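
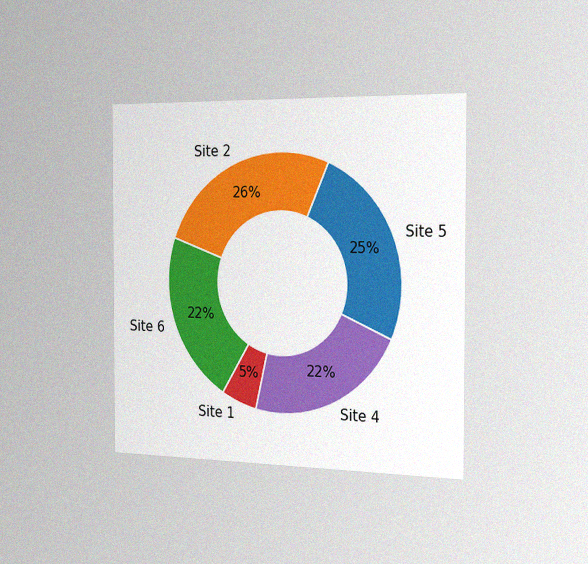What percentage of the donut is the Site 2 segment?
The chart is viewed slightly from the right, with some photo noise. The Site 2 segment takes up 26% of the ring.

26%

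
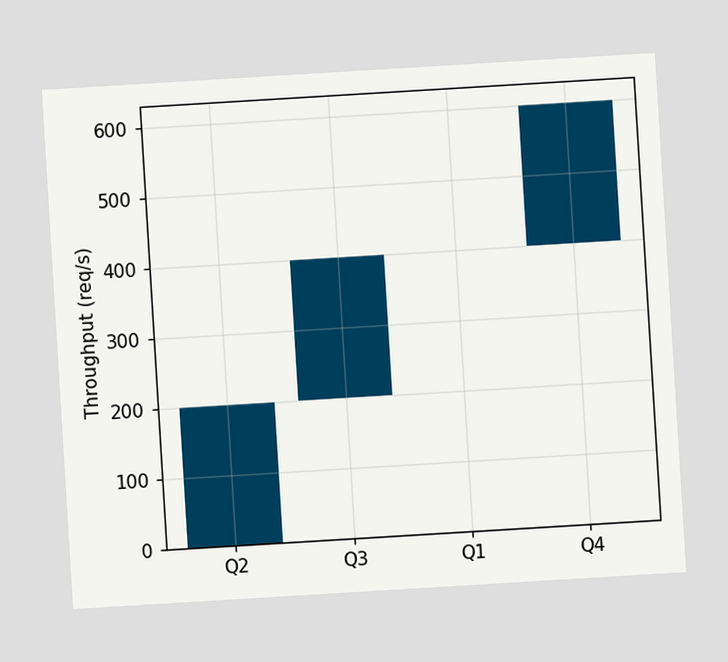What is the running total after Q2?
200req/s

The chart is tilted about 3° counter-clockwise. After Q2 the running total reaches 200req/s.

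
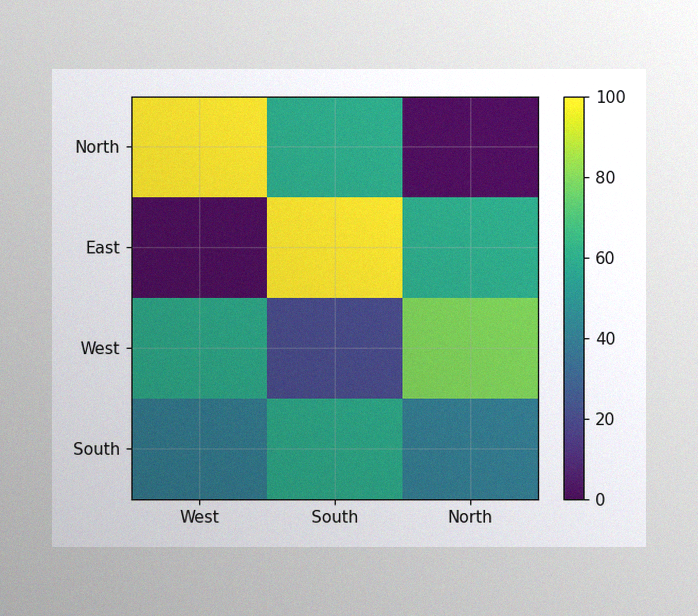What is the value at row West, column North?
80

The image has some photo noise and uneven lighting. Matching cell (West, North) against the colorbar gives 80.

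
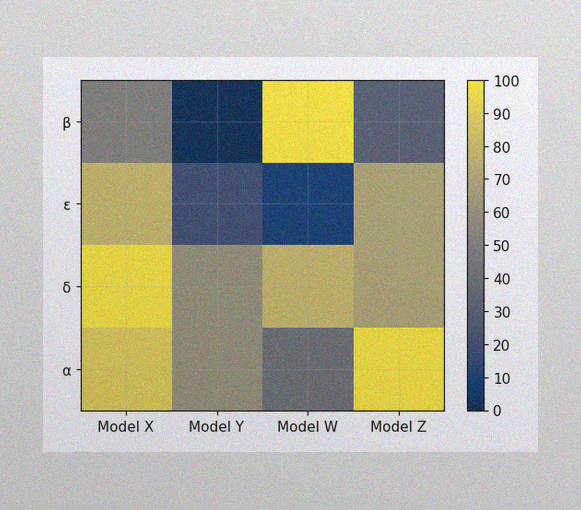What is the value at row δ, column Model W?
80

The image has some photo noise and uneven lighting. Matching cell (δ, Model W) against the colorbar gives 80.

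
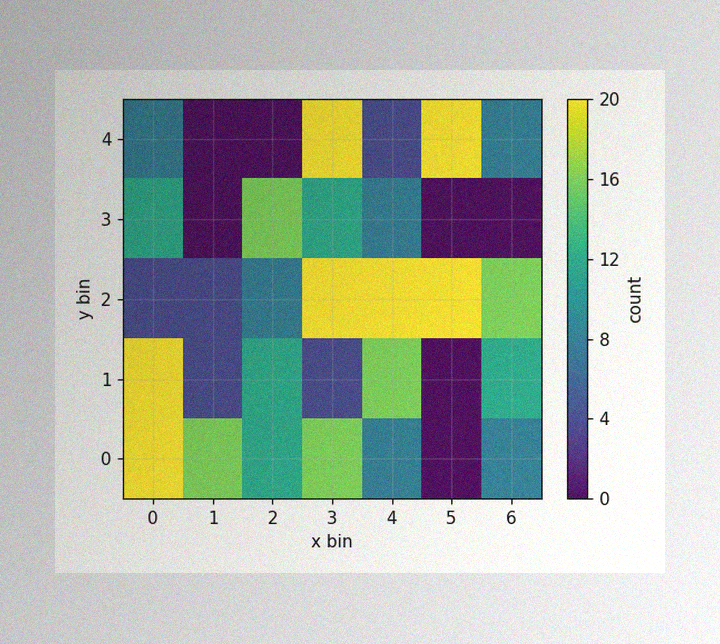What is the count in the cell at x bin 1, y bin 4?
0

The image has some photo noise and uneven lighting. Matching the cell (1, 4) against the colorbar gives 0.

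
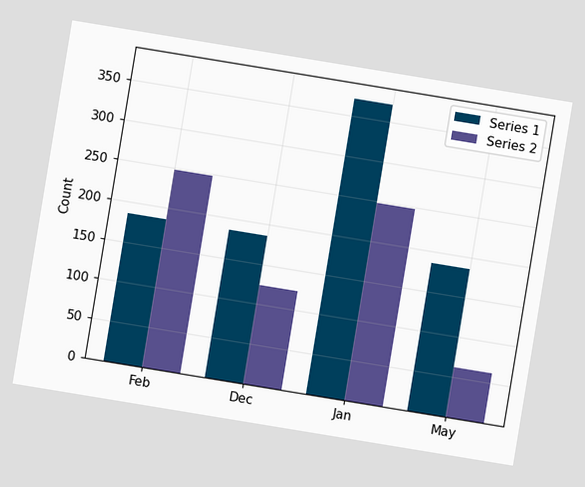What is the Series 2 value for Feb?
248

The chart is tilted about 9° clockwise. The Series 2 bar at Feb reaches 248 on the y-axis.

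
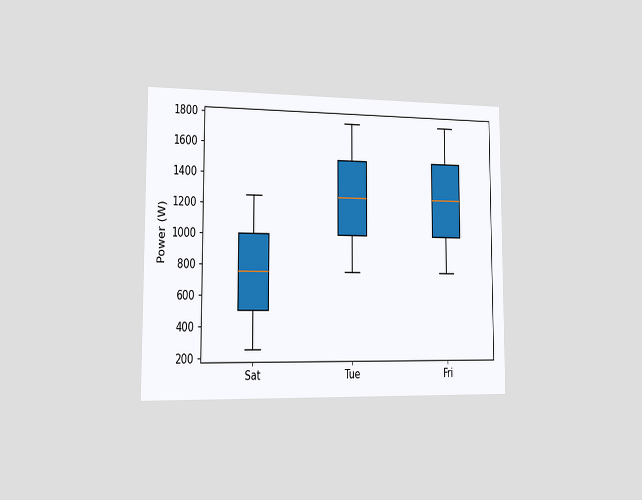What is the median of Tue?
The chart is viewed slightly from the left. The median line in the Tue box sits at 1250W.

1250W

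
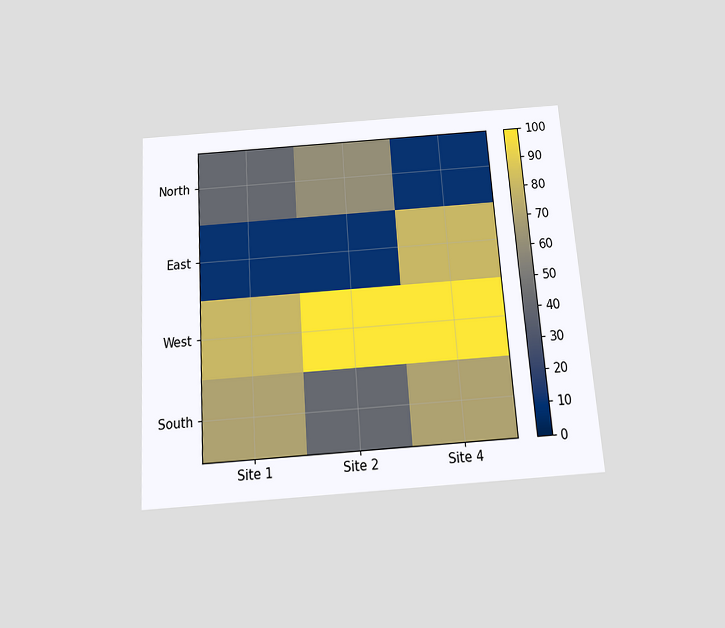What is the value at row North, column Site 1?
40

The chart is tilted about 4° counter-clockwise and viewed slightly from below. Matching cell (North, Site 1) against the colorbar gives 40.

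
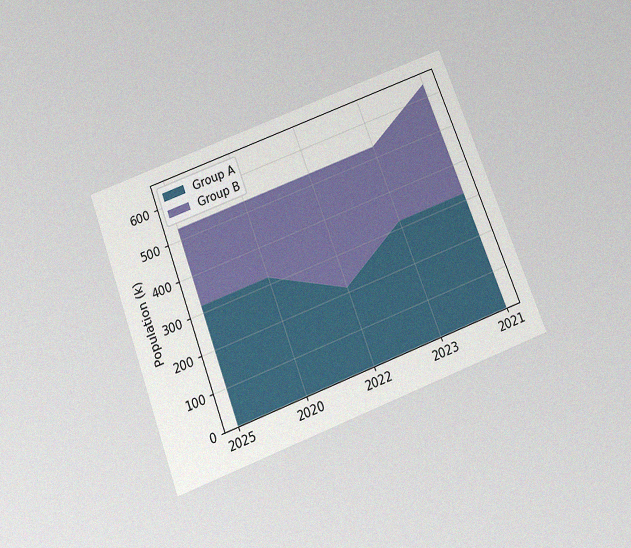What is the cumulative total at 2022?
530k

The chart is tilted about 21° counter-clockwise and viewed slightly from below, with some photo noise. The stacked total at 2022 reaches 530k.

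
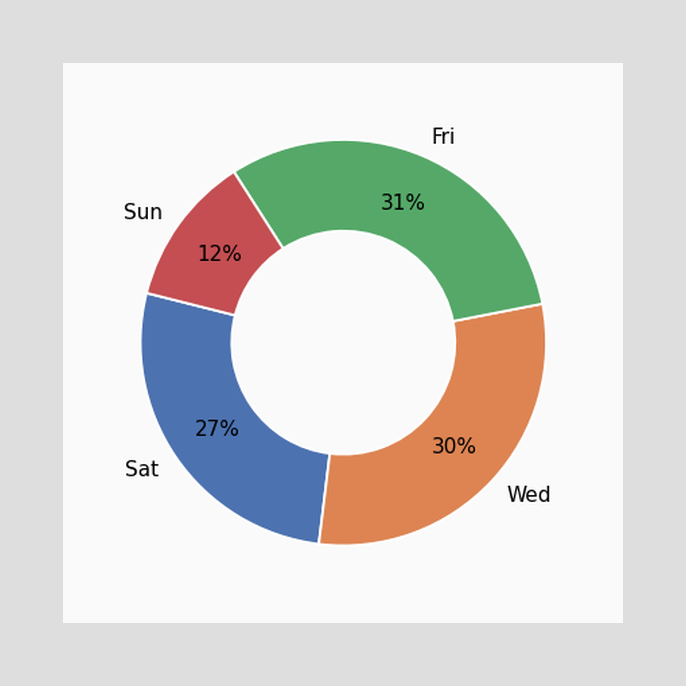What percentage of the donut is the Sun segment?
12%

The Sun segment takes up 12% of the ring.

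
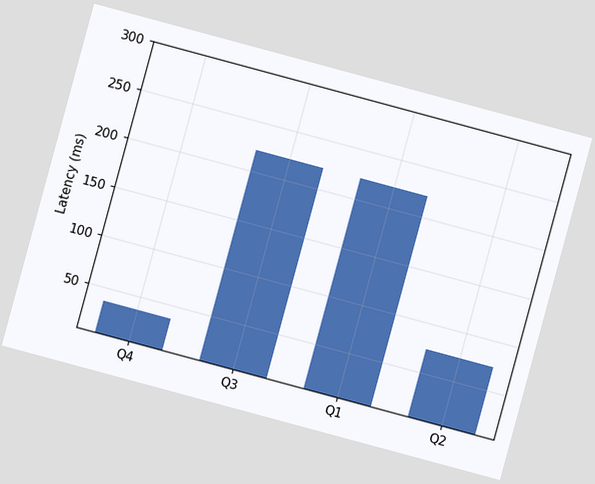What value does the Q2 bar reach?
74ms

The chart is tilted about 15° clockwise. Reading along the chart's y-axis, the Q2 bar reaches 74ms.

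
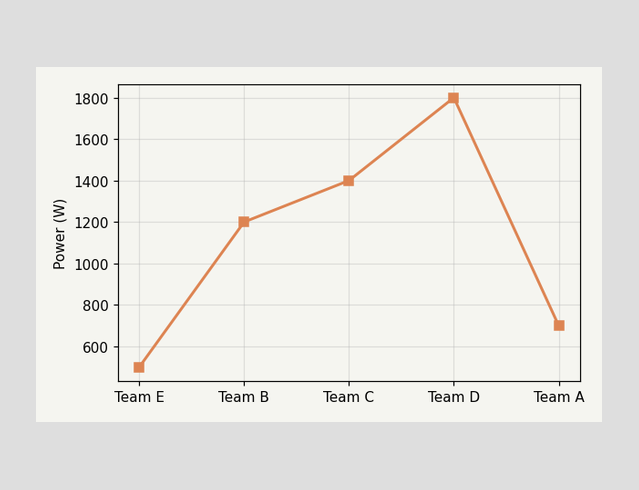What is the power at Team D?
1800W

At Team D, the line is at 1800W.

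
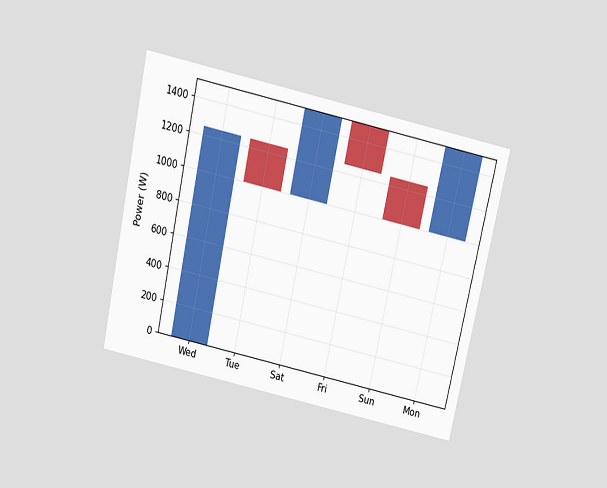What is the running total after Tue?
The chart is tilted about 12° clockwise and viewed slightly from above. After Tue the running total reaches 1000W.

1000W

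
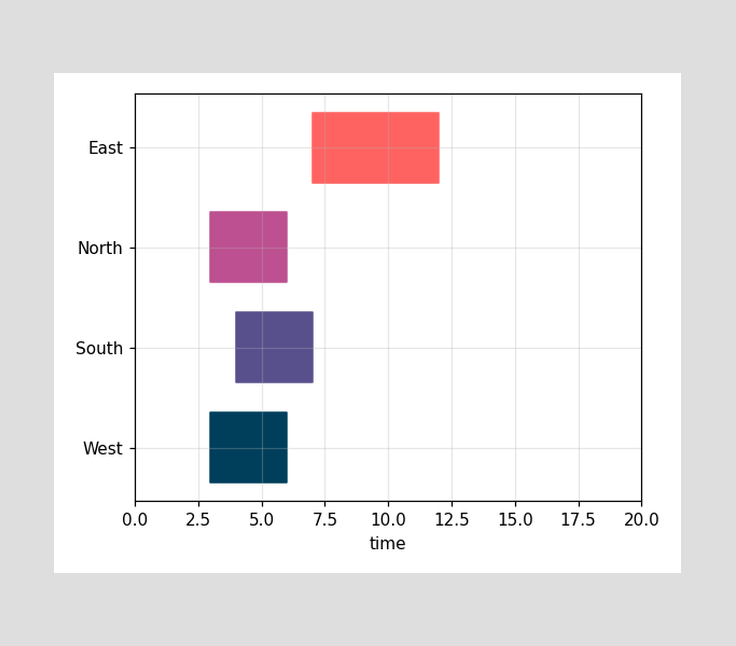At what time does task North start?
The North bar begins at t=3.

3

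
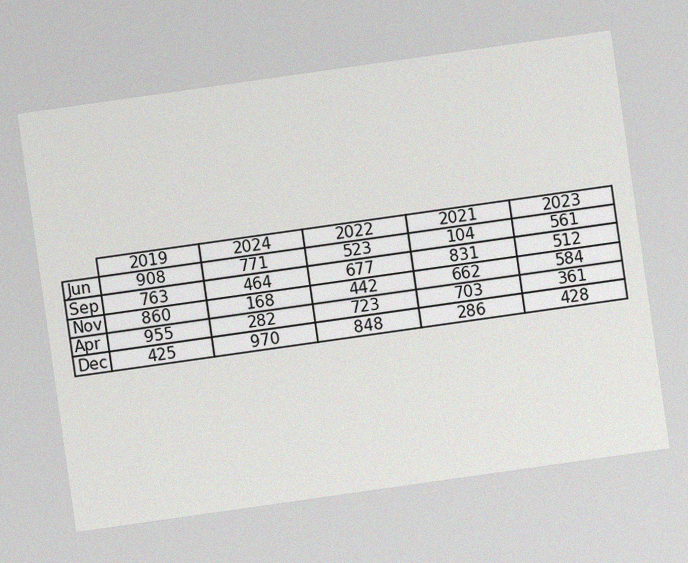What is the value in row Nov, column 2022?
The chart is tilted about 8° counter-clockwise, with some photo noise. The (Nov, 2022) cell reads 442.

442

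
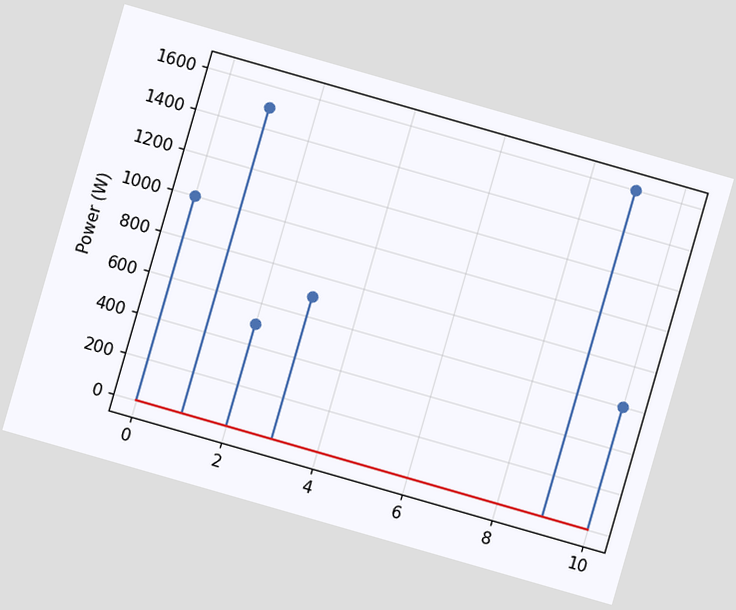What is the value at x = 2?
500W

The chart is tilted about 16° clockwise. The stem at x=2 reaches 500W.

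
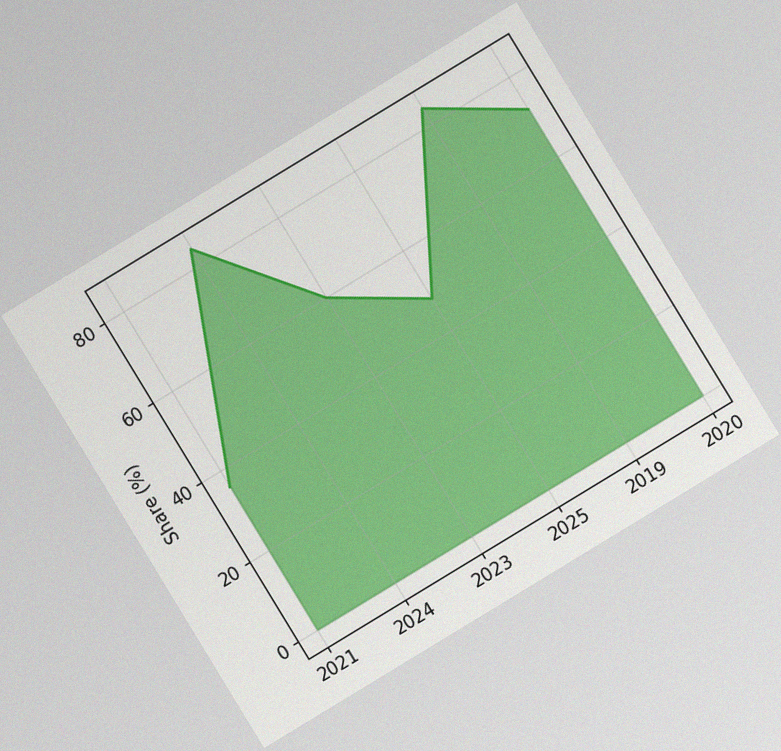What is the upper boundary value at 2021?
The chart is tilted about 31° counter-clockwise, with some photo noise. At 2021 the upper boundary is at 36%.

36%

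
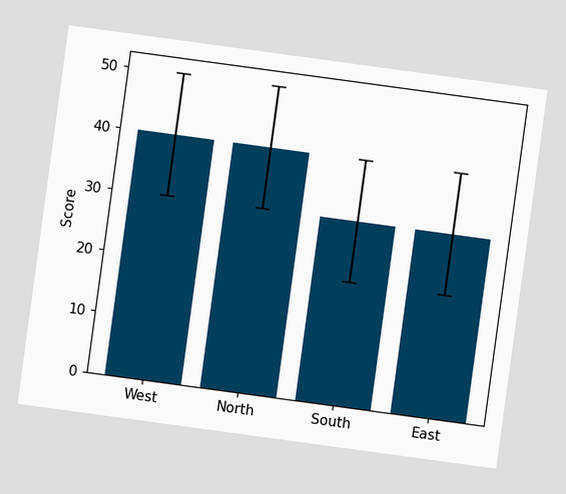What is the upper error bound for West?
The chart is tilted about 8° clockwise. The West bar's upper whisker reaches 50.

50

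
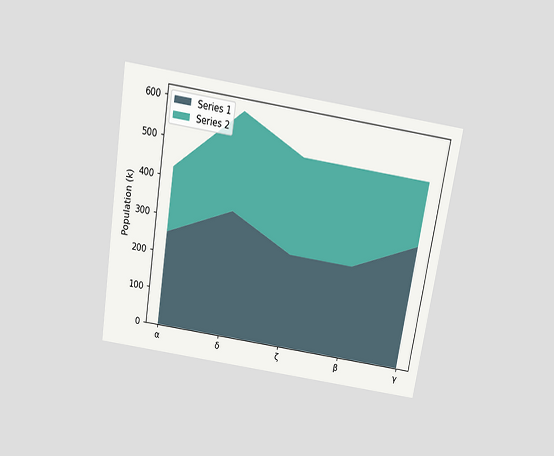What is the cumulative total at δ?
The chart is tilted about 9° clockwise and viewed slightly from above. The stacked total at δ reaches 595k.

595k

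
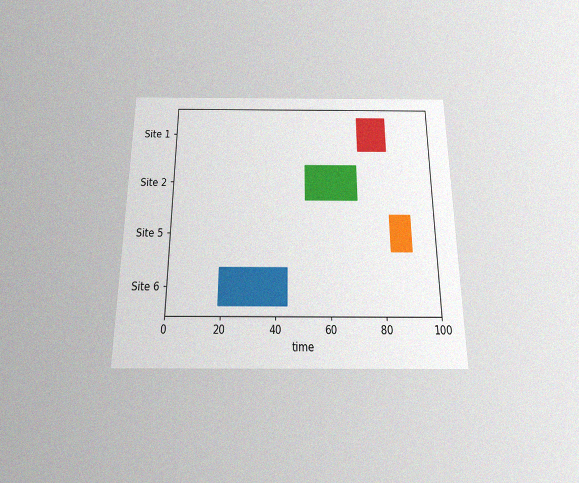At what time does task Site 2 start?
The chart is viewed slightly from below, with some photo noise. The Site 2 bar begins at t=51.

51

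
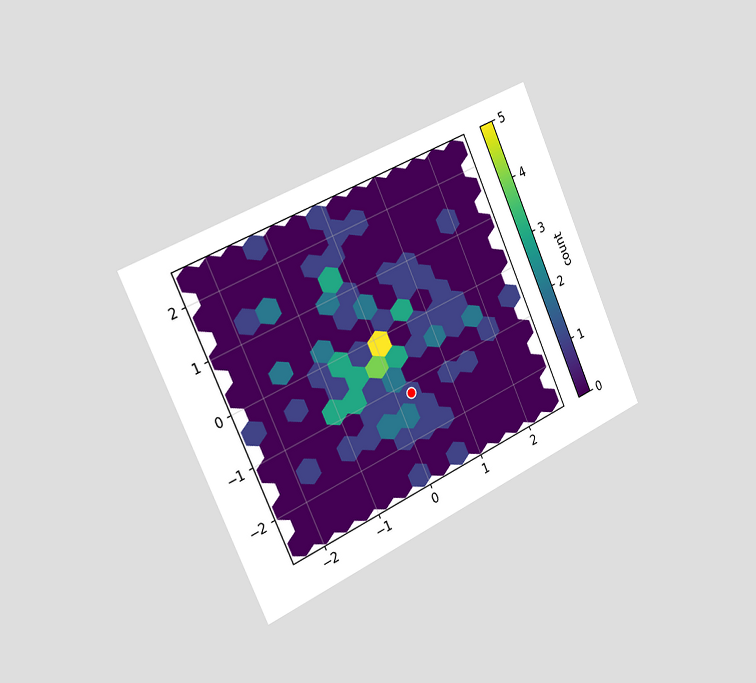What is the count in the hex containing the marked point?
The chart is tilted about 24° counter-clockwise and viewed slightly from the left. The marked hex reads 1 on the colorbar.

1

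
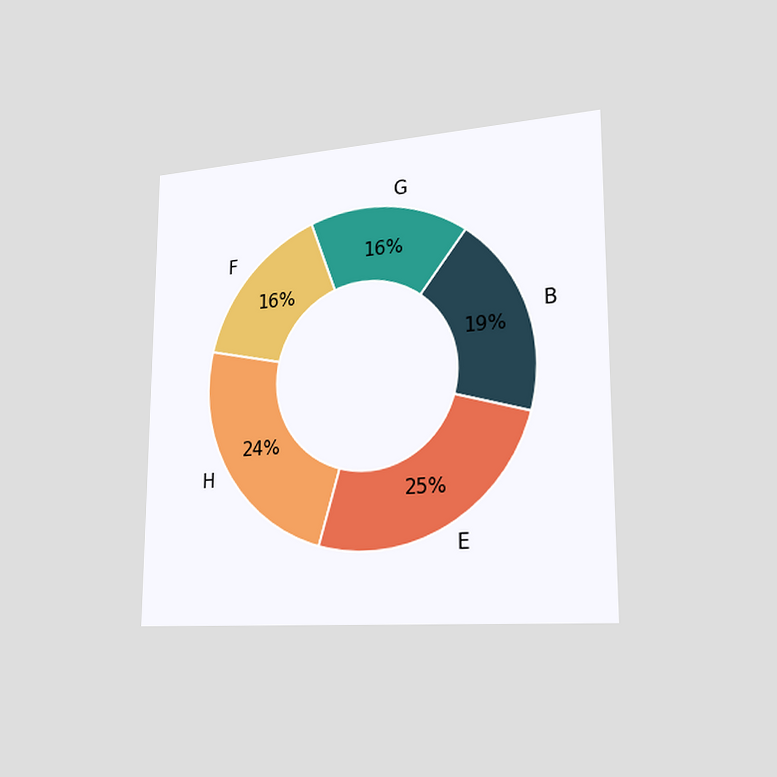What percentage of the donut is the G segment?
16%

The chart is viewed slightly from the right. The G segment takes up 16% of the ring.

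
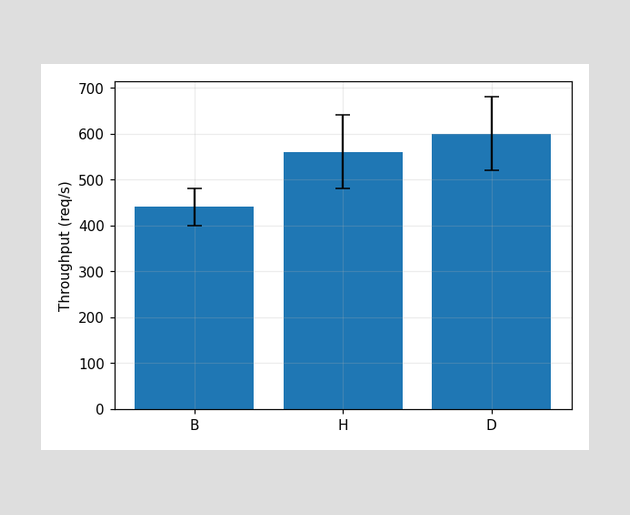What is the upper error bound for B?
480req/s

The B bar's upper whisker reaches 480req/s.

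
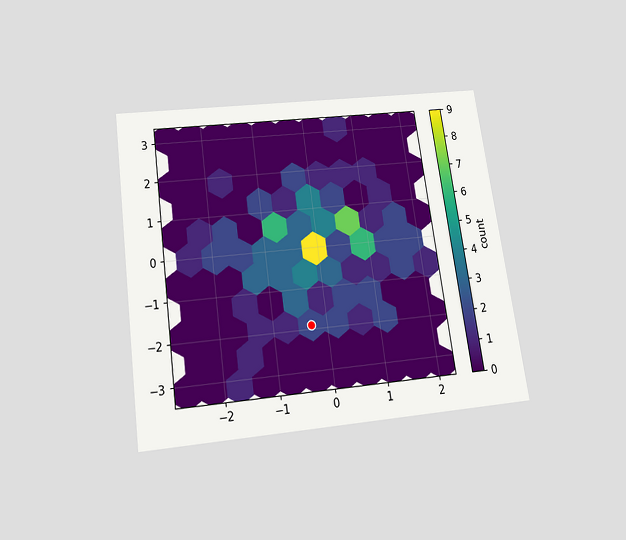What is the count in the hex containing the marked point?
The chart is tilted about 8° counter-clockwise and viewed slightly from below. The marked hex reads 2 on the colorbar.

2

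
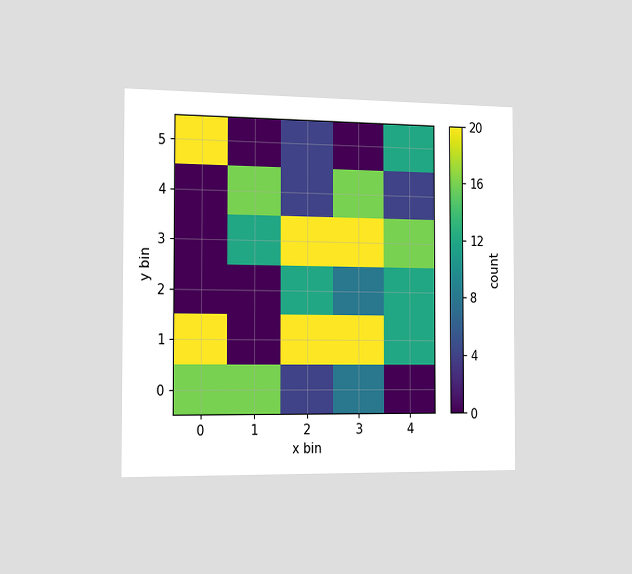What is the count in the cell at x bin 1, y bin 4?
The chart is viewed slightly from the left. Matching the cell (1, 4) against the colorbar gives 16.

16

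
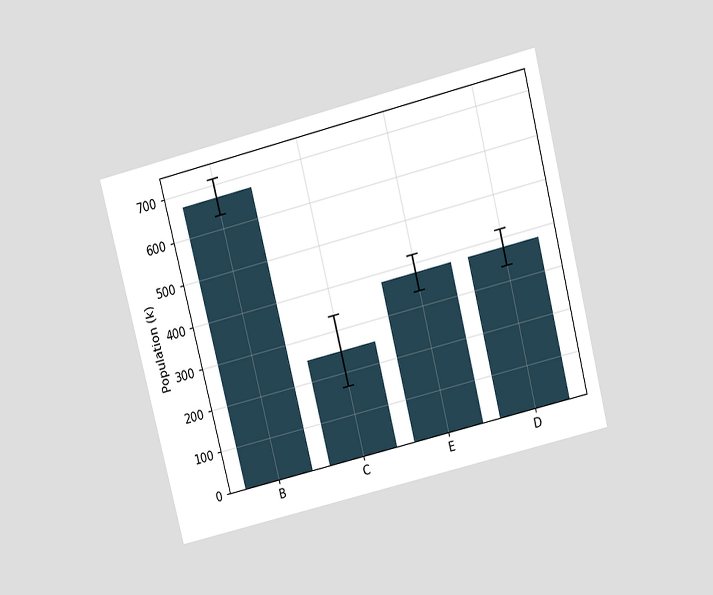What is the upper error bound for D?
420k

The chart is tilted about 14° counter-clockwise and viewed slightly from above. The D bar's upper whisker reaches 420k.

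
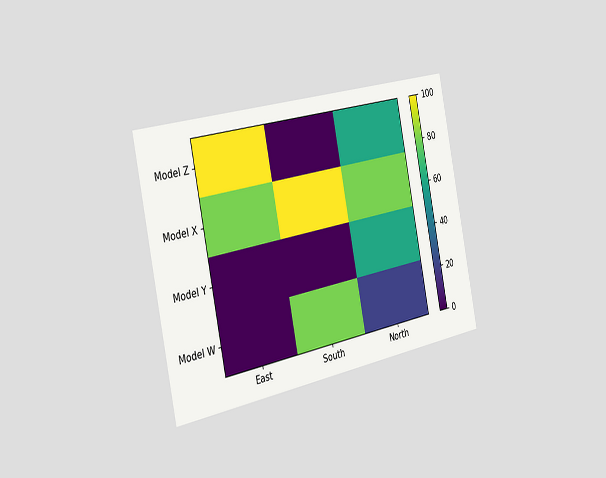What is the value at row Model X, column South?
100

The chart is tilted about 11° counter-clockwise and viewed slightly from the left. Matching cell (Model X, South) against the colorbar gives 100.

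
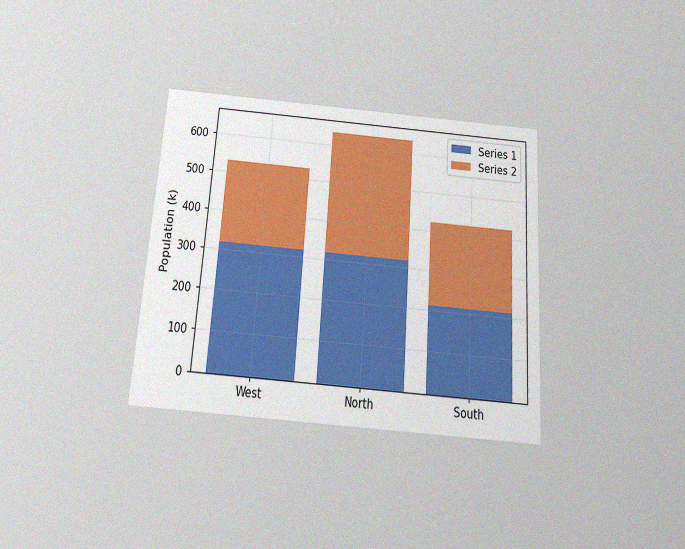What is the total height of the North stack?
The chart is tilted about 4° clockwise and viewed slightly from below, with some photo noise. The North stack's top reaches 636k on the y-axis.

636k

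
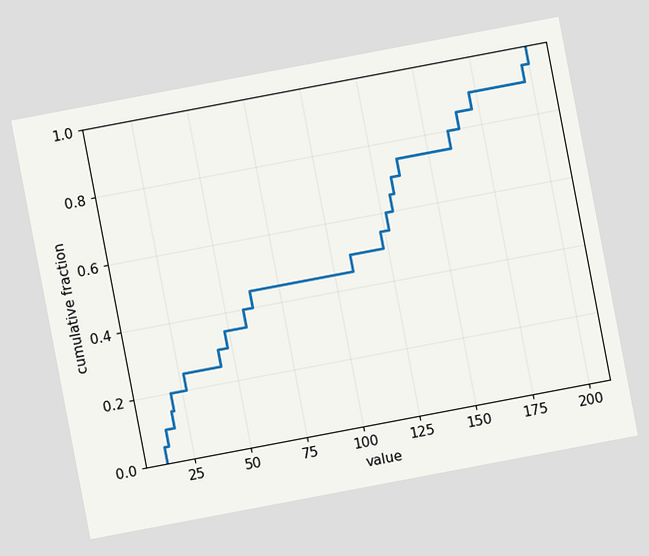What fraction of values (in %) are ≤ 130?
The chart is tilted about 11° counter-clockwise. At x=130 the ECDF step is at 65%.

65%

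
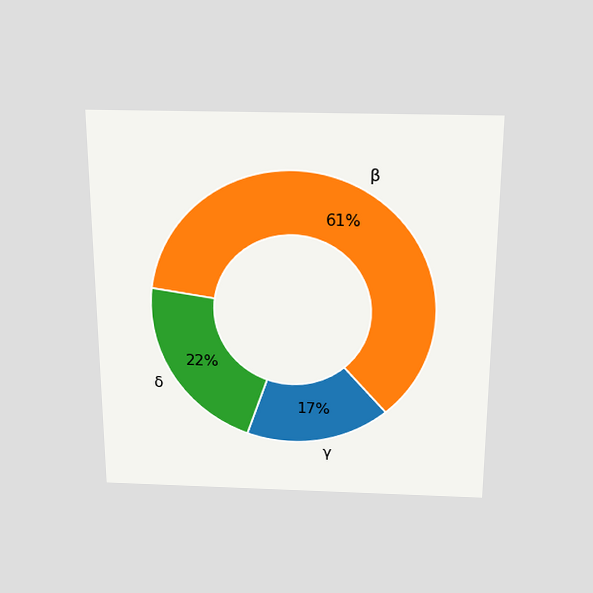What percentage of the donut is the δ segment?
22%

The chart is viewed slightly from above. The δ segment takes up 22% of the ring.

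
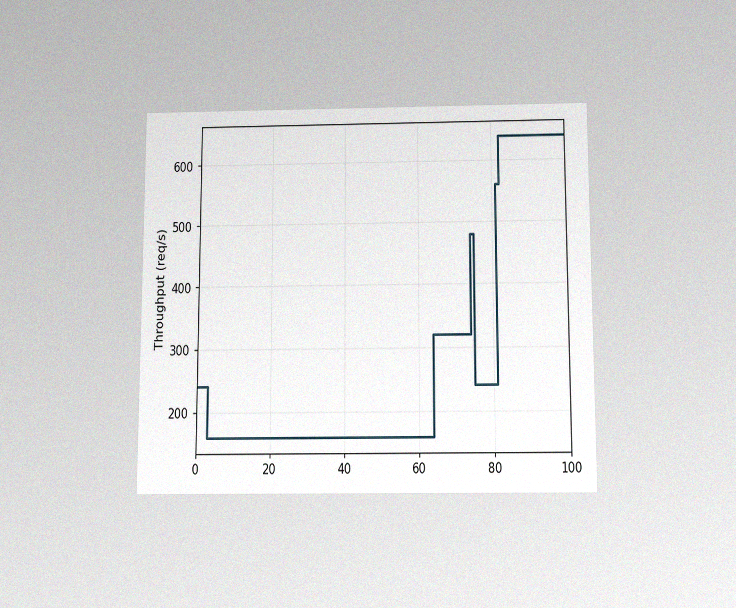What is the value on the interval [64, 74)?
The chart is viewed slightly from below, with some photo noise. On [64, 74) the step sits at 320req/s.

320req/s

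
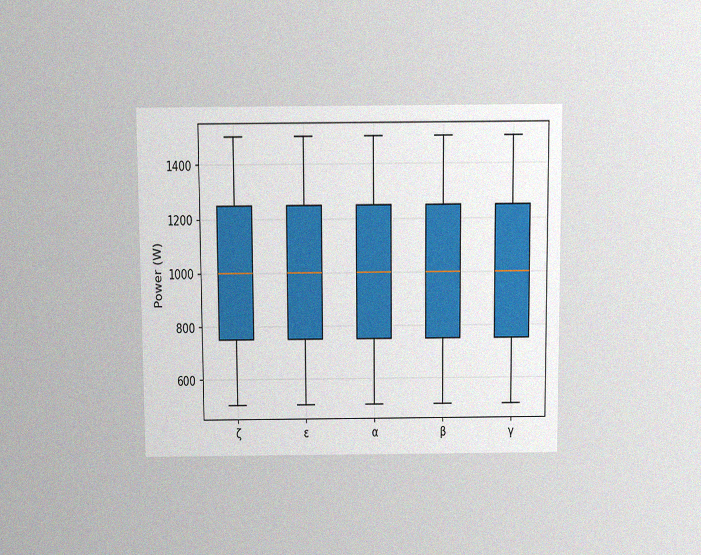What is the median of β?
1000W

The chart is viewed slightly from above, with some photo noise. The median line in the β box sits at 1000W.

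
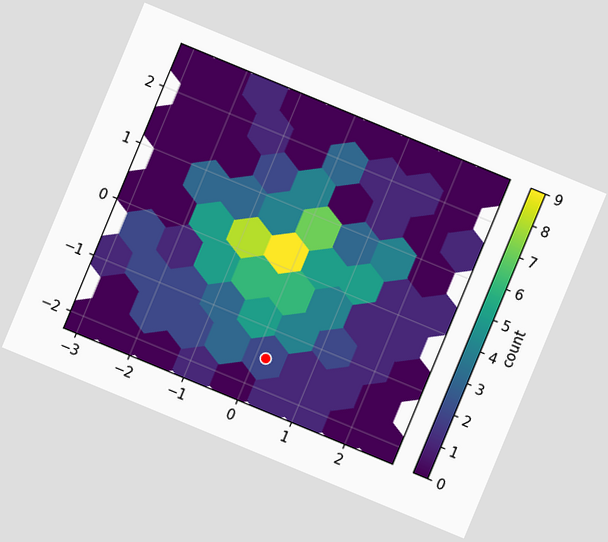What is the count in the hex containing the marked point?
2

The chart is tilted about 22° clockwise. The marked hex reads 2 on the colorbar.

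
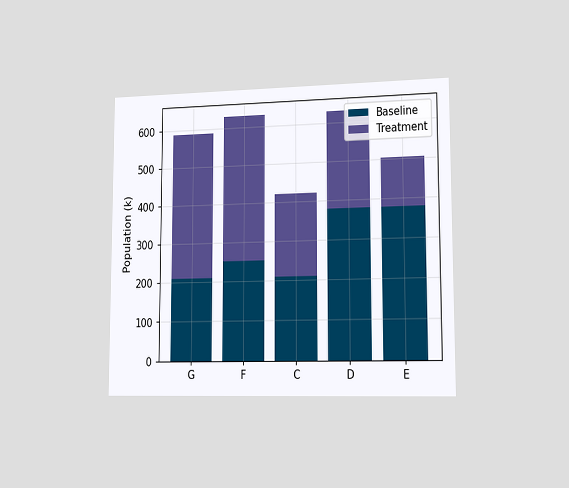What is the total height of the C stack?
420k

The chart is viewed slightly from the right. The C stack's top reaches 420k on the y-axis.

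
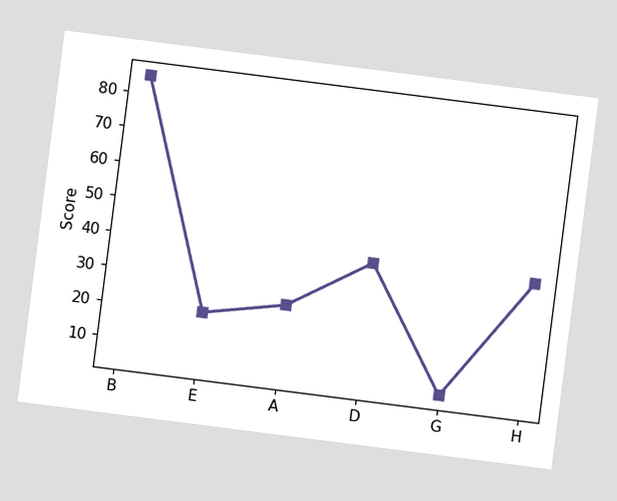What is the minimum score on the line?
The chart is tilted about 7° clockwise. The lowest point is at G, and reading across to the y-axis gives 5.

5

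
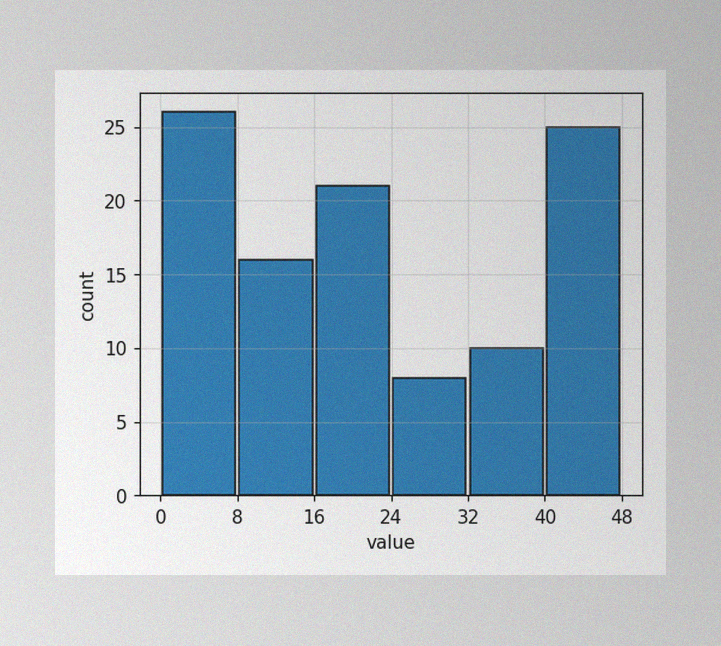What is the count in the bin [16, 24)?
The image has some photo noise and uneven lighting. The [16, 24) bin has height 21.

21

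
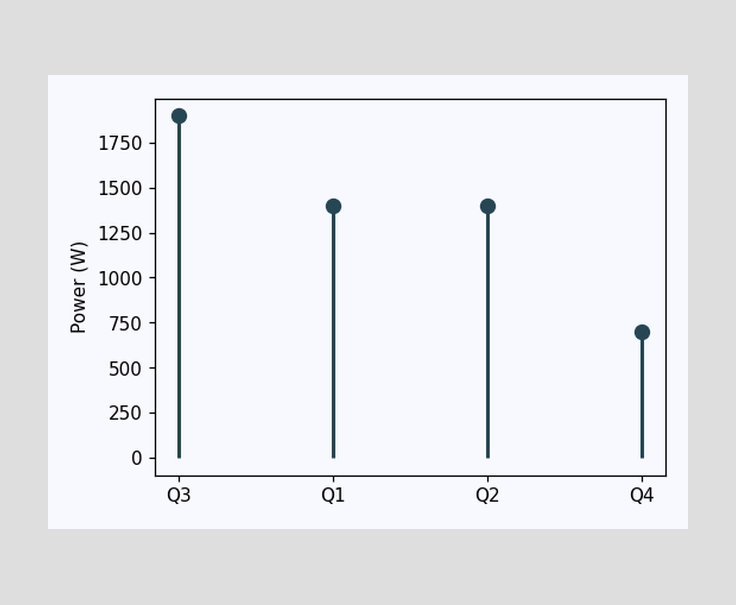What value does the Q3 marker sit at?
The Q3 marker sits at 1900W.

1900W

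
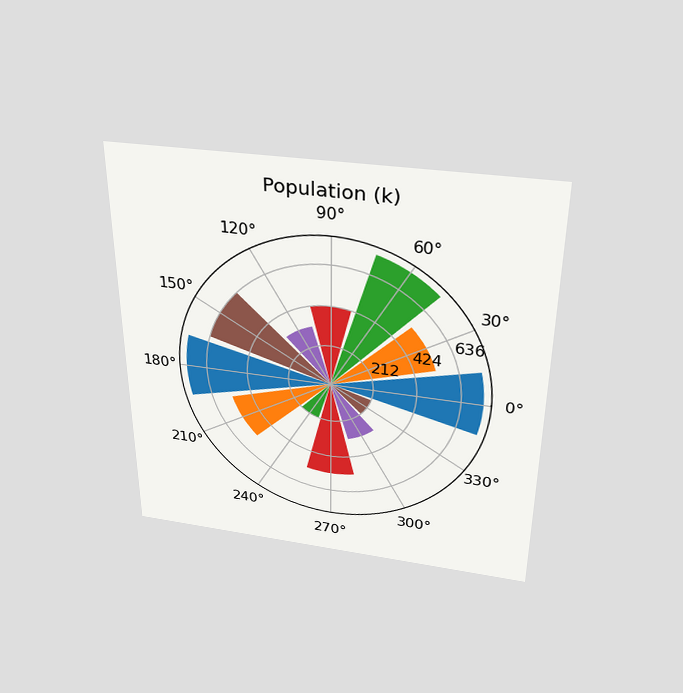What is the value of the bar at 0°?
The chart is viewed slightly from above. The bar at 0° reaches 742k on the radial axis.

742k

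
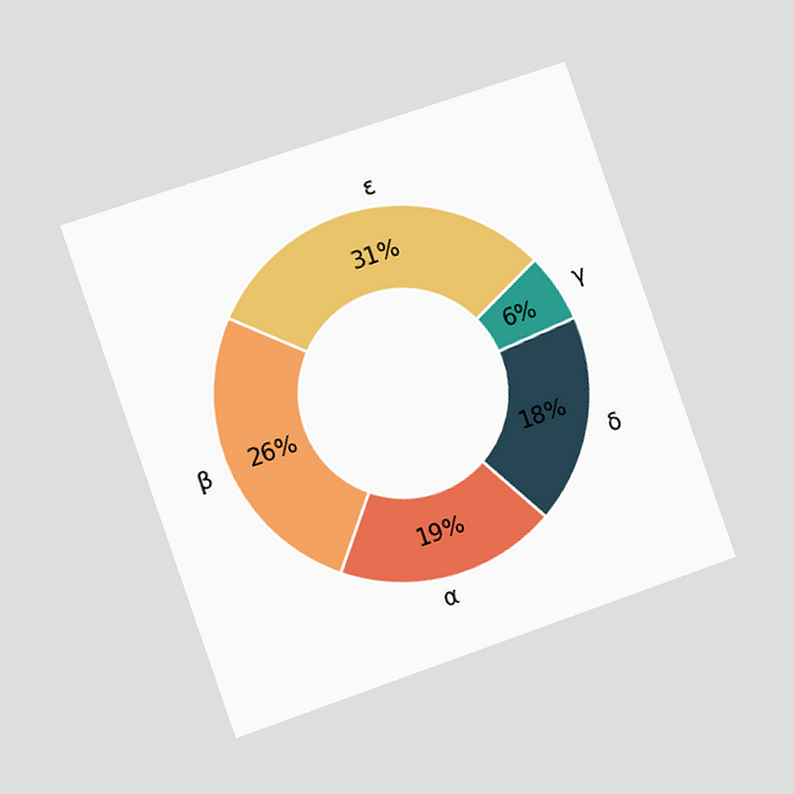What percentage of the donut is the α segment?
The chart is tilted about 19° counter-clockwise and viewed at a slight angle. The α segment takes up 19% of the ring.

19%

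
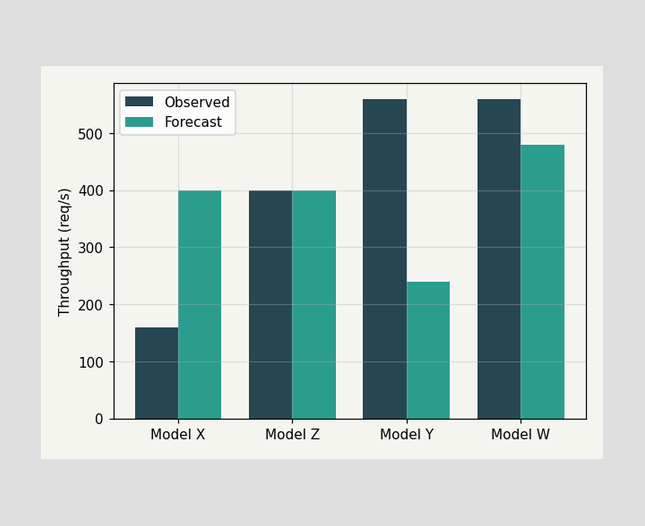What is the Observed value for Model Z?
400req/s

The Observed bar at Model Z reaches 400req/s on the y-axis.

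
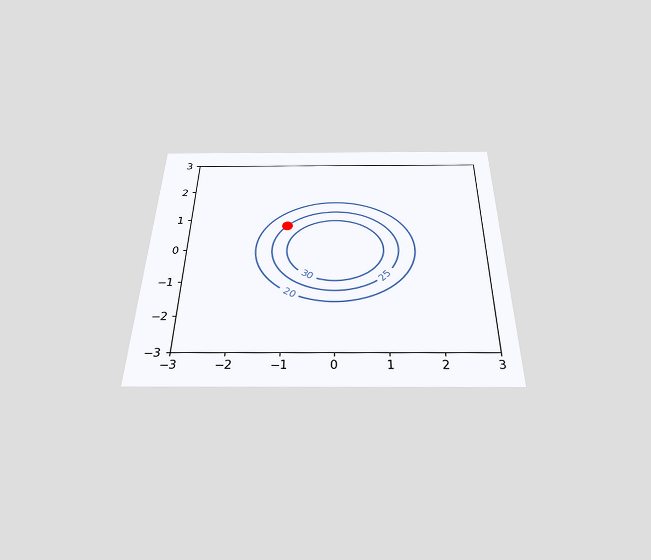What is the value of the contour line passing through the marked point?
25

The chart is viewed slightly from below. The marked point sits on the contour labelled 25.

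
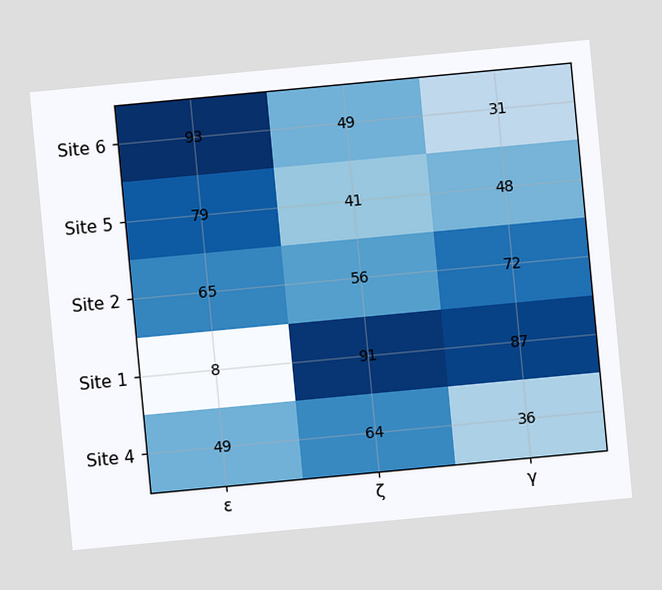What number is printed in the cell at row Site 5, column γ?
48

The chart is tilted about 5° counter-clockwise. The (Site 5, γ) cell reads 48.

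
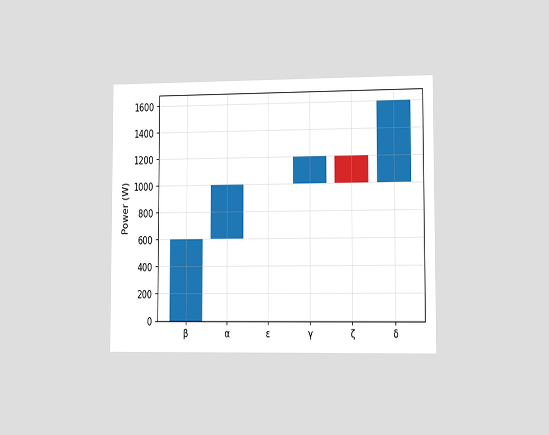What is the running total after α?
1000W

The chart is viewed slightly from the right. After α the running total reaches 1000W.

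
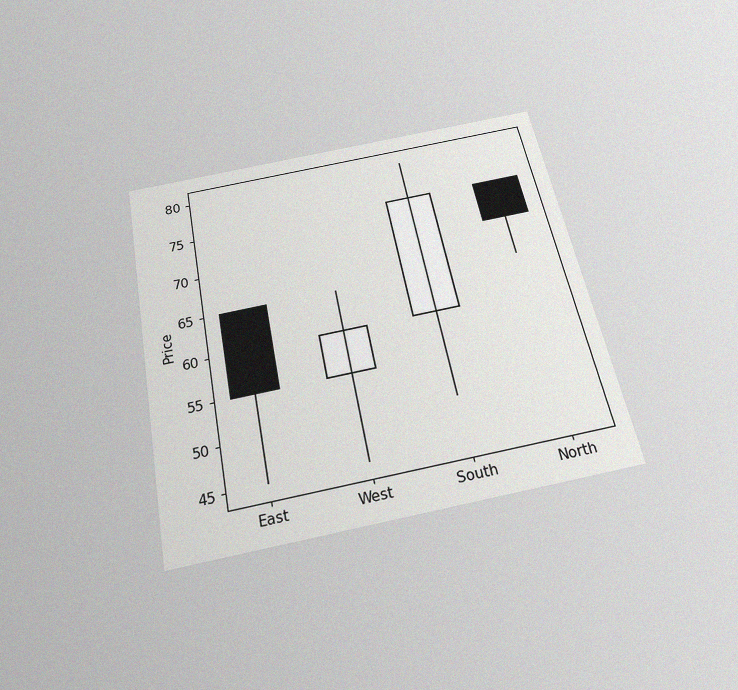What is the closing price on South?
The chart is tilted about 11° counter-clockwise and viewed slightly from below, with some photo noise. The South candle closes at 75.

75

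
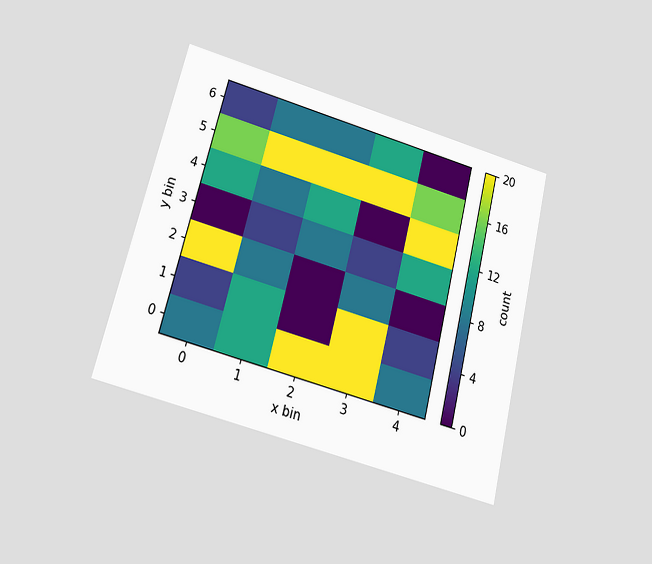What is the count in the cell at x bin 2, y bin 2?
0

The chart is tilted about 14° clockwise and viewed slightly from below. Matching the cell (2, 2) against the colorbar gives 0.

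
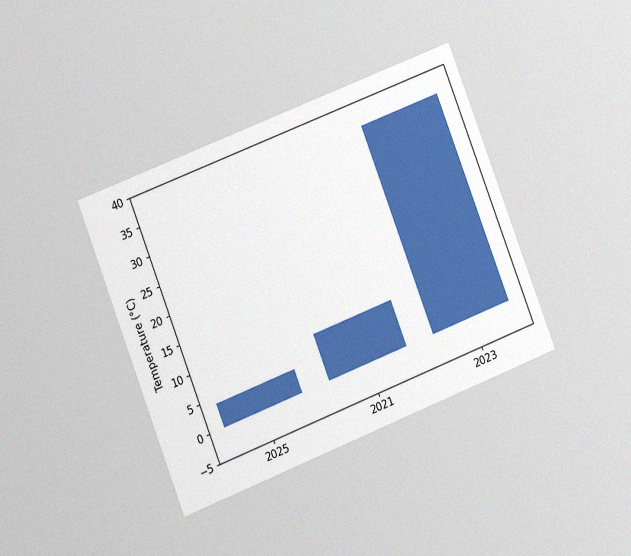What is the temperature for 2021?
8°C

The chart is tilted about 21° counter-clockwise and viewed at a slight angle, with some photo noise. Reading along the chart's y-axis, the 2021 bar reaches 8°C.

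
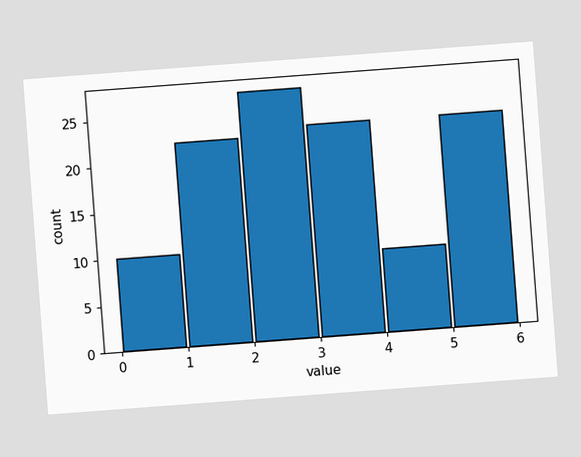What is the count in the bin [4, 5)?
The chart is tilted about 4° counter-clockwise. The [4, 5) bin has height 9.

9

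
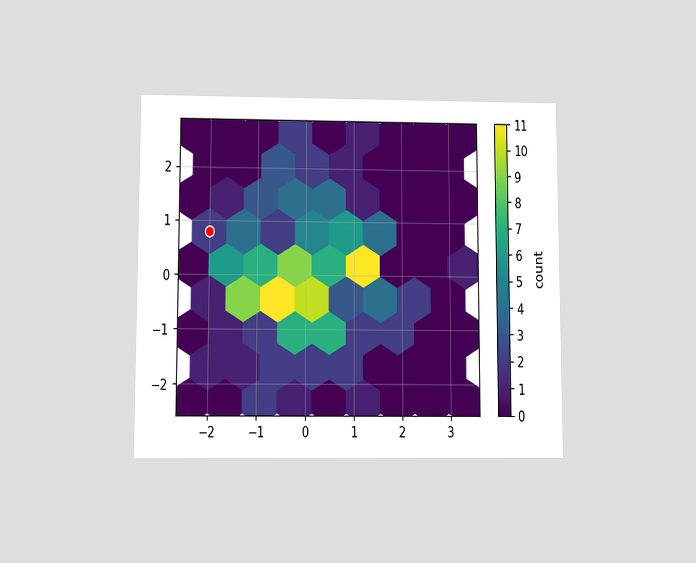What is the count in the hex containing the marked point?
2

The chart is viewed slightly from below. The marked hex reads 2 on the colorbar.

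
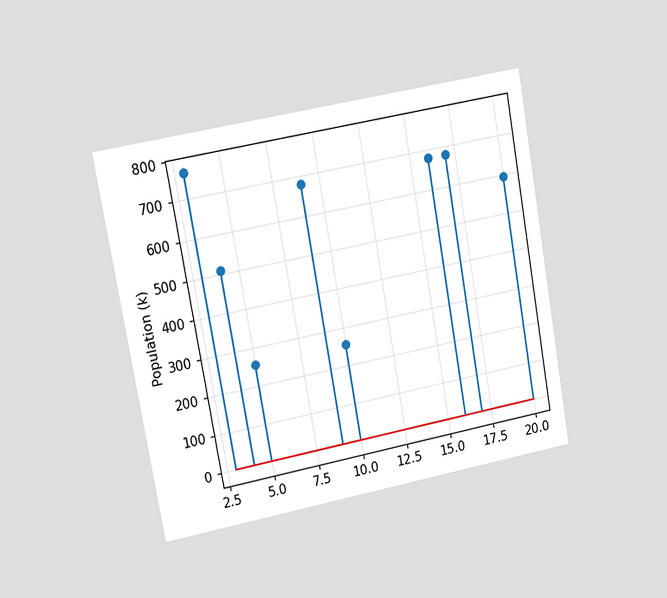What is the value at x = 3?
765k

The chart is tilted about 10° counter-clockwise and viewed at a slight angle. The stem at x=3 reaches 765k.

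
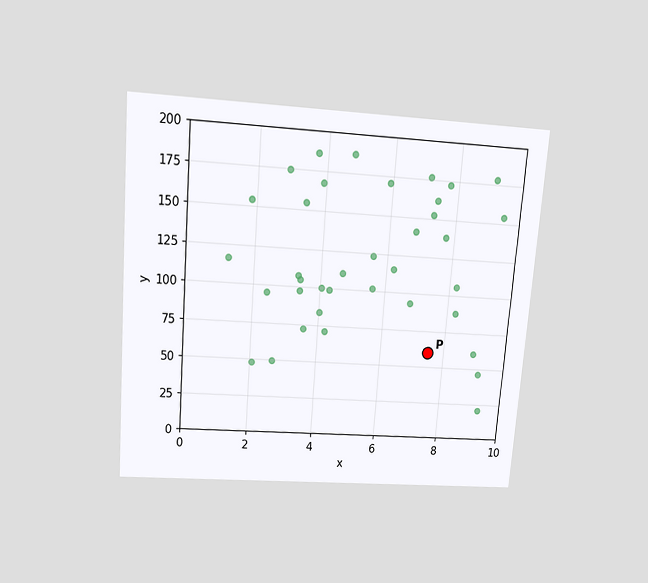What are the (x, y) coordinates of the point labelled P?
(7.5, 60)

The chart is tilted about 4° clockwise and viewed slightly from above. Following the gridlines from P to each axis, P sits at (7.5, 60).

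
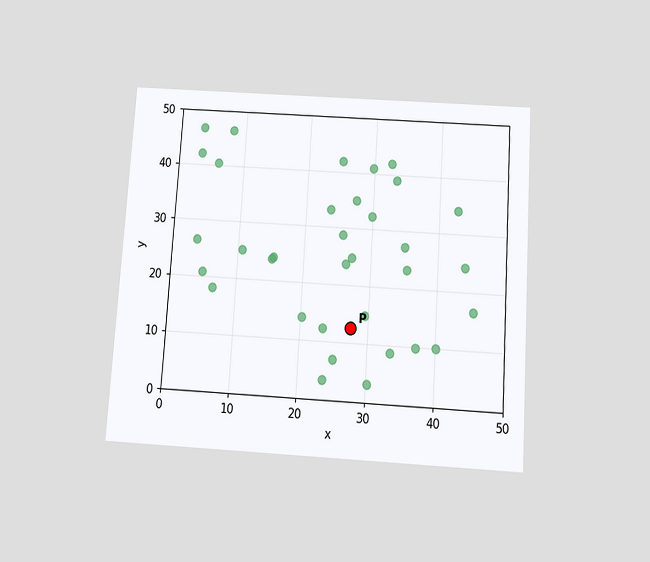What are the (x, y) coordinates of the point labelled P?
(27.5, 12.5)

The chart is tilted about 4° clockwise and viewed slightly from below. Following the gridlines from P to each axis, P sits at (27.5, 12.5).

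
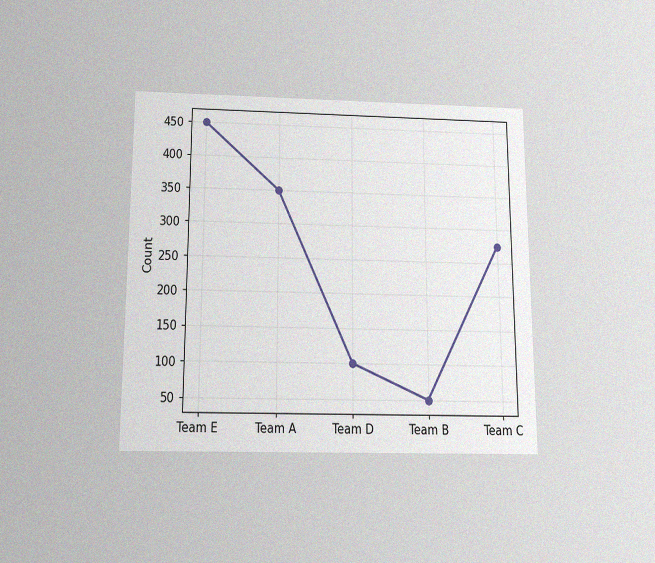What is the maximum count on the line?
450

The chart is viewed slightly from below, with some photo noise. The highest point is at Team E, and reading across to the y-axis gives 450.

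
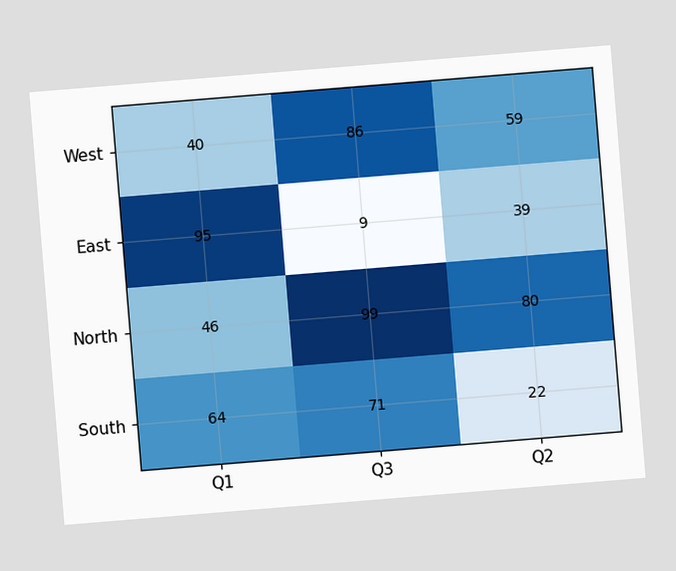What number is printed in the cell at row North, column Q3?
99

The chart is tilted about 5° counter-clockwise. The (North, Q3) cell reads 99.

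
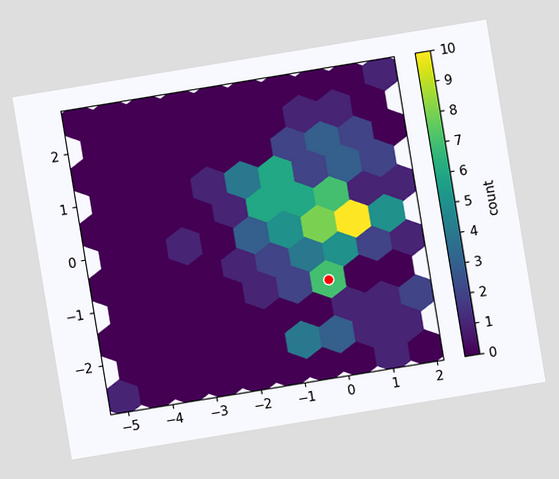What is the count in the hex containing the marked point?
7

The chart is tilted about 9° counter-clockwise. The marked hex reads 7 on the colorbar.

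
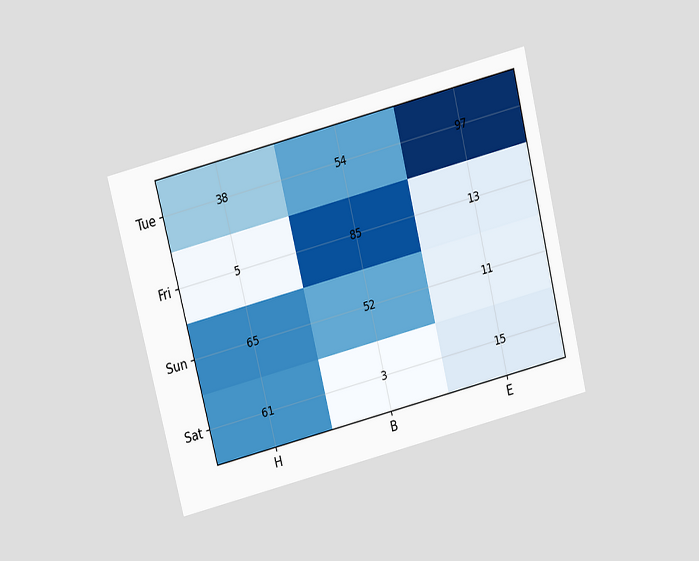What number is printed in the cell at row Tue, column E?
97

The chart is tilted about 14° counter-clockwise and viewed slightly from above. The (Tue, E) cell reads 97.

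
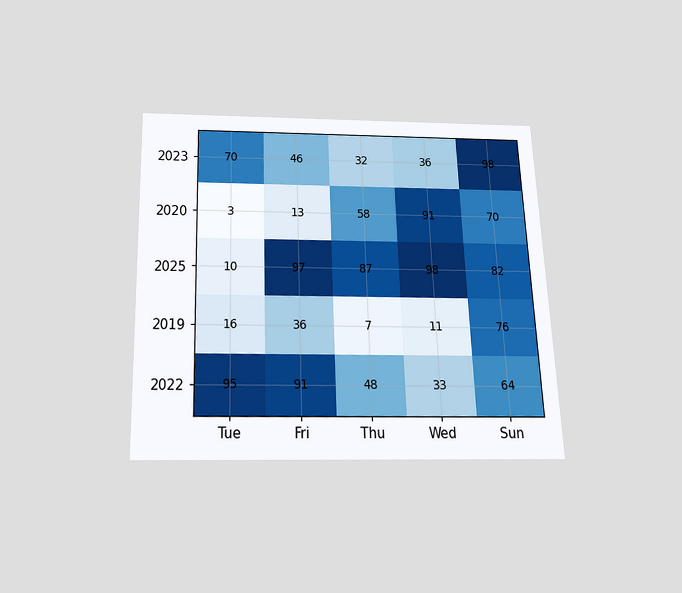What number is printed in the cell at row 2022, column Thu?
48

The chart is tilted about 2° counter-clockwise and viewed slightly from below. The (2022, Thu) cell reads 48.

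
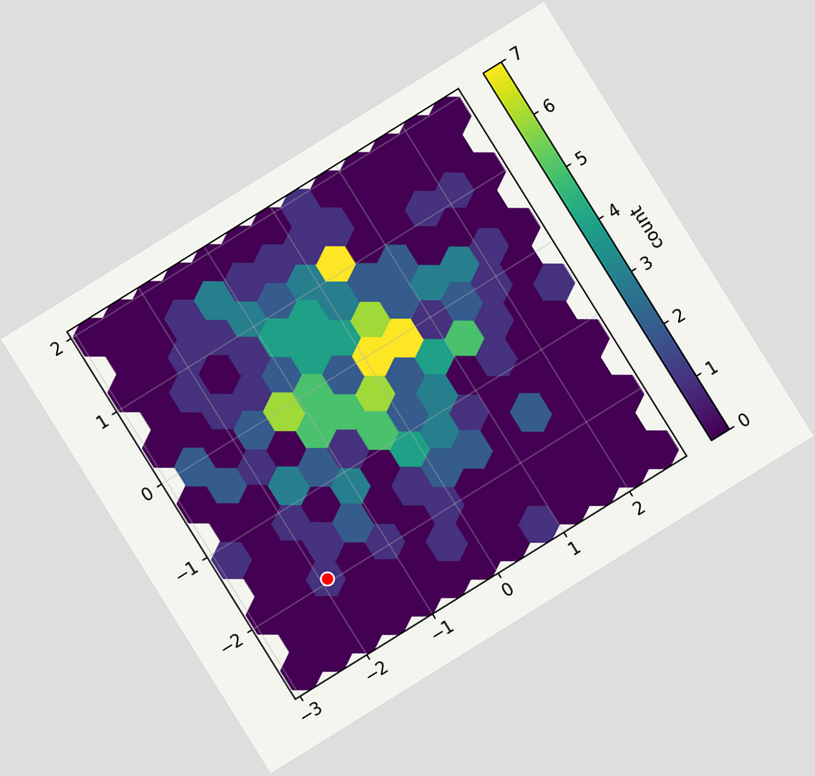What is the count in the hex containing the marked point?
1

The chart is tilted about 32° counter-clockwise. The marked hex reads 1 on the colorbar.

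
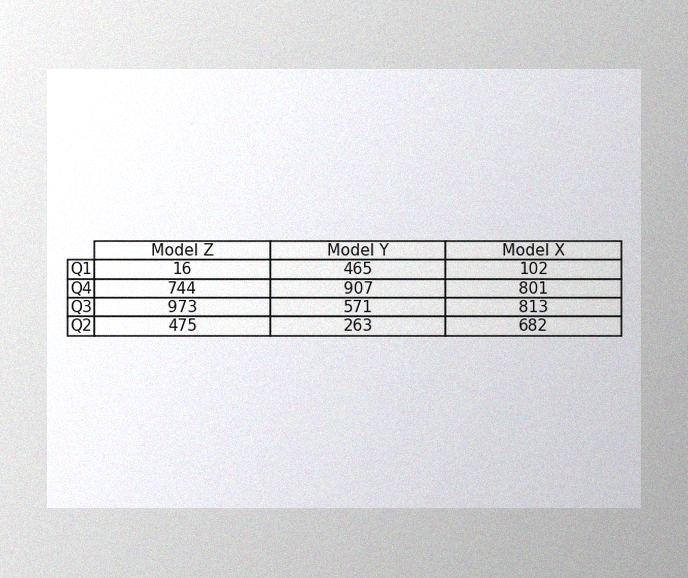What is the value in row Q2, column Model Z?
The image has some photo noise and uneven lighting. The (Q2, Model Z) cell reads 475.

475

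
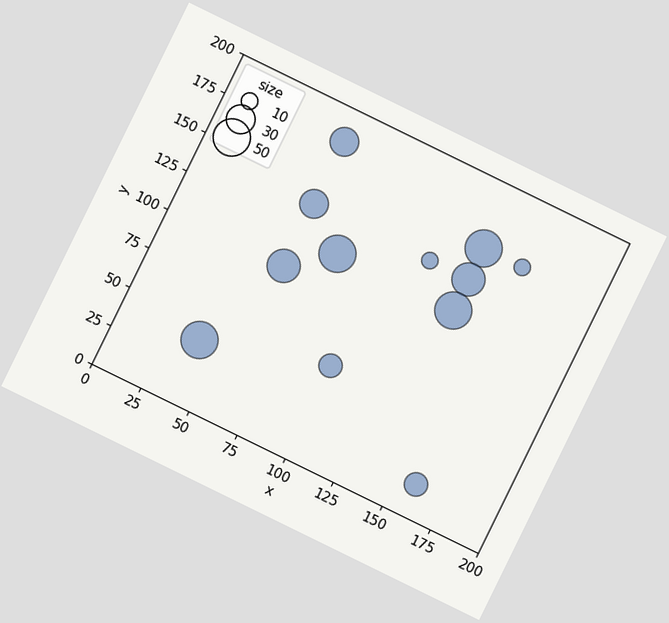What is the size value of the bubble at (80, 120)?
The chart is tilted about 26° clockwise. Matching the bubble at (80, 120) against the size legend gives 50.

50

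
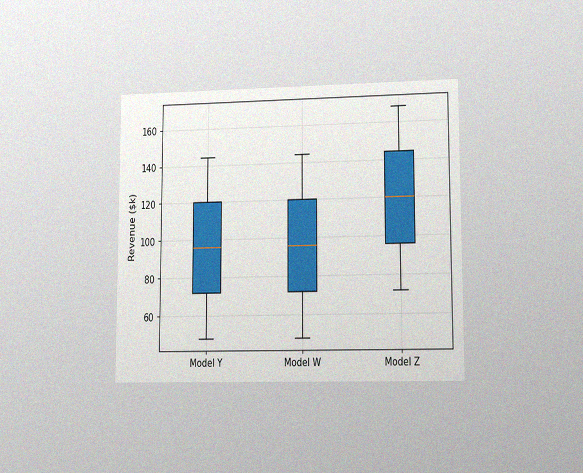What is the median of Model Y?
The chart is viewed at a slight angle, with some photo noise. The median line in the Model Y box sits at $96k.

$96k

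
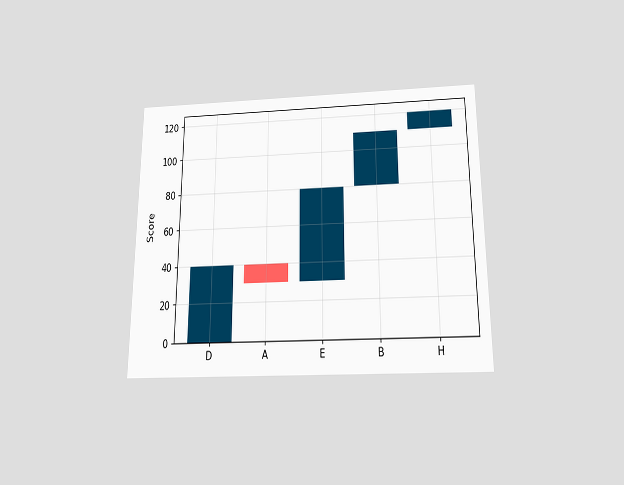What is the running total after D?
40

The chart is viewed slightly from below. After D the running total reaches 40.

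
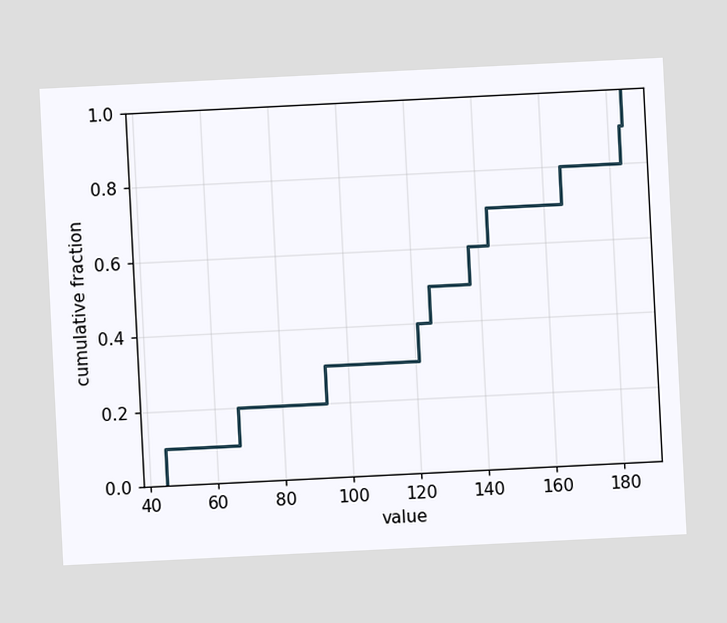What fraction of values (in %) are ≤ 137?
The chart is tilted about 3° counter-clockwise. At x=137 the ECDF step is at 60%.

60%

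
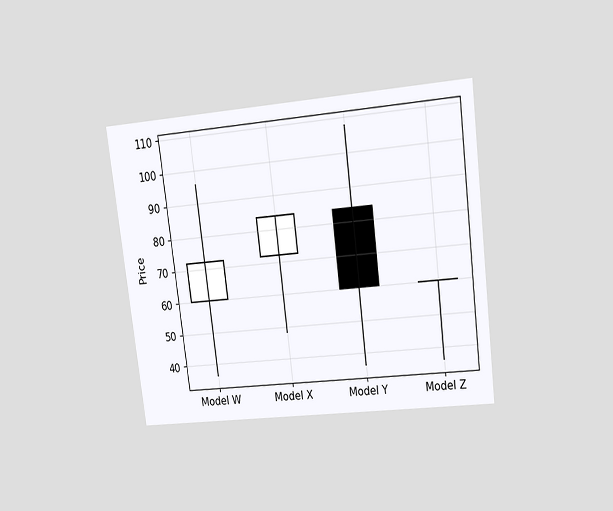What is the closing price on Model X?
84

The chart is tilted about 7° counter-clockwise and viewed at a slight angle. The Model X candle closes at 84.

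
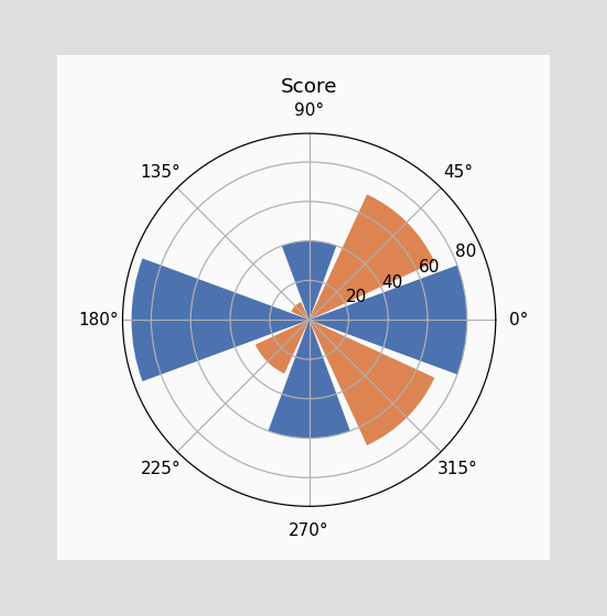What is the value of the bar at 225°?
The bar at 225° reaches 30 on the radial axis.

30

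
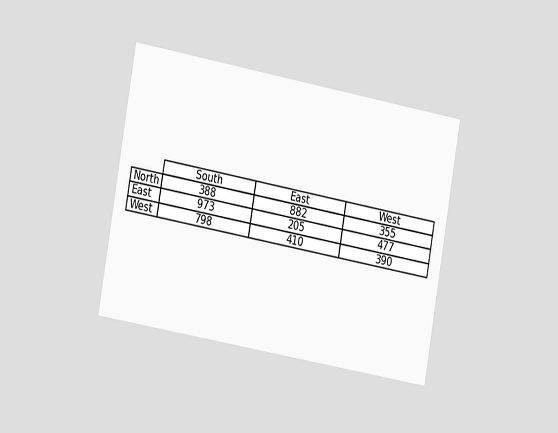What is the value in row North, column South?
388

The chart is tilted about 10° clockwise and viewed slightly from the left. The (North, South) cell reads 388.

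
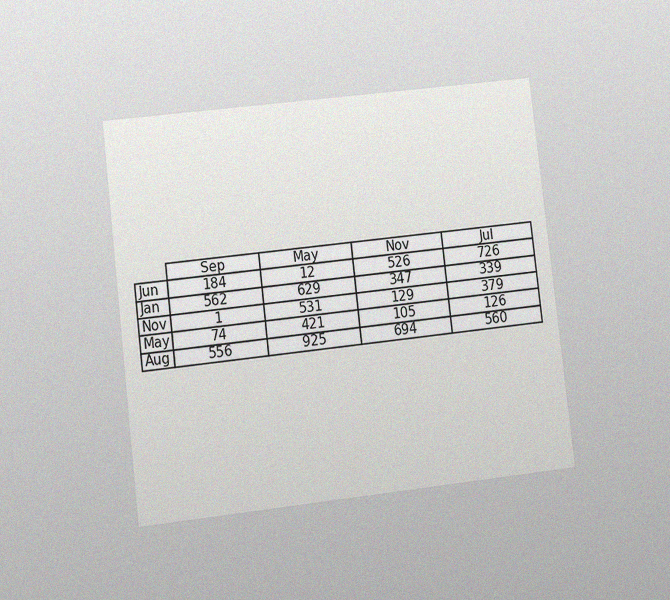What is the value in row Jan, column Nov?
The chart is tilted about 7° counter-clockwise and viewed at a slight angle, with some photo noise. The (Jan, Nov) cell reads 347.

347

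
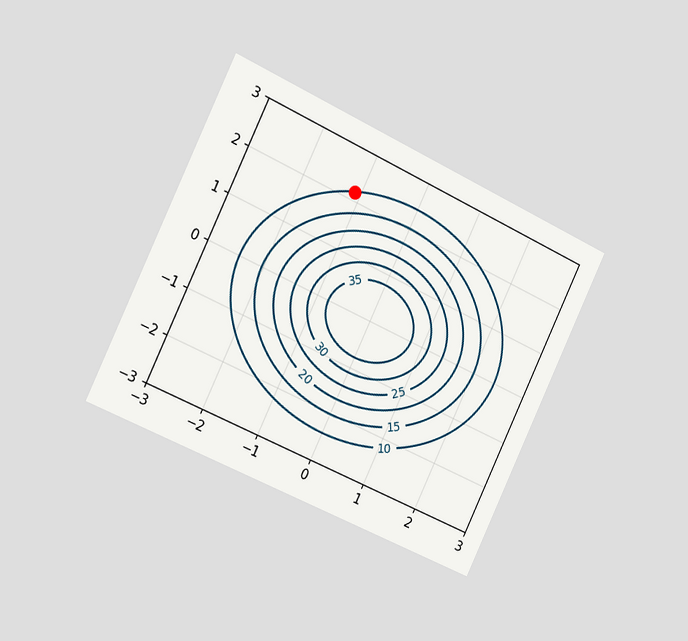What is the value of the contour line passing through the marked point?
The chart is tilted about 25° clockwise and viewed slightly from the left. The marked point sits on the contour labelled 10.

10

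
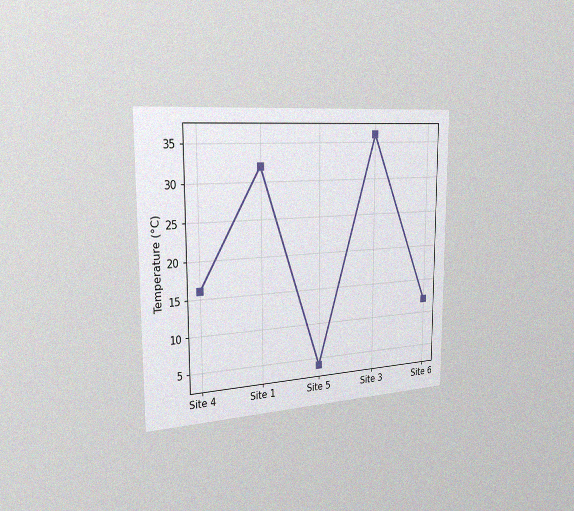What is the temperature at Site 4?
16°C

The chart is viewed slightly from the left, with some photo noise. At Site 4, the line is at 16°C.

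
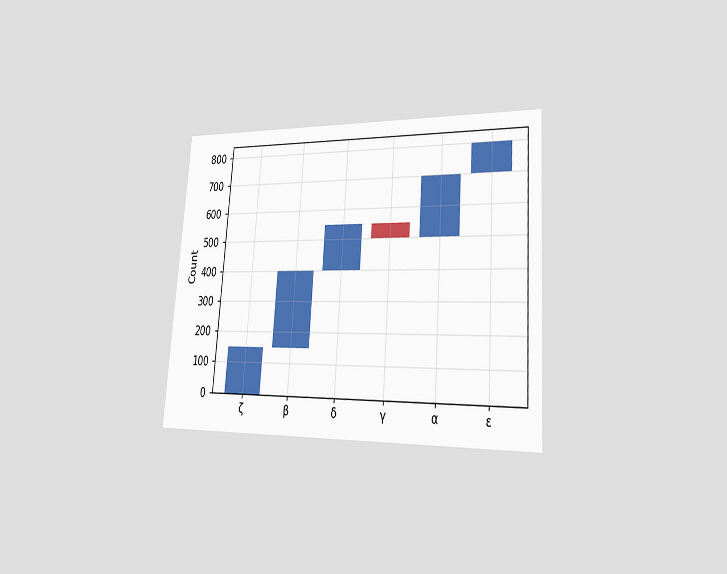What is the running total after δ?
The chart is tilted about 4° clockwise and viewed slightly from the right. After δ the running total reaches 550.

550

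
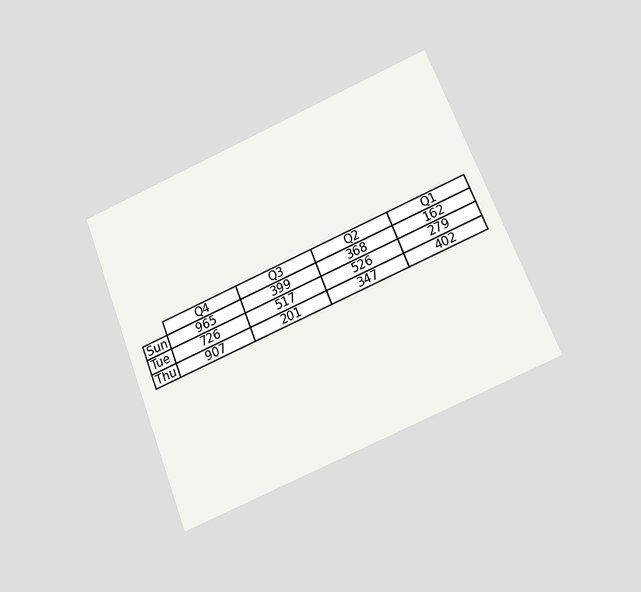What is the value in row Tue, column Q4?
The chart is tilted about 22° counter-clockwise and viewed slightly from below. The (Tue, Q4) cell reads 726.

726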